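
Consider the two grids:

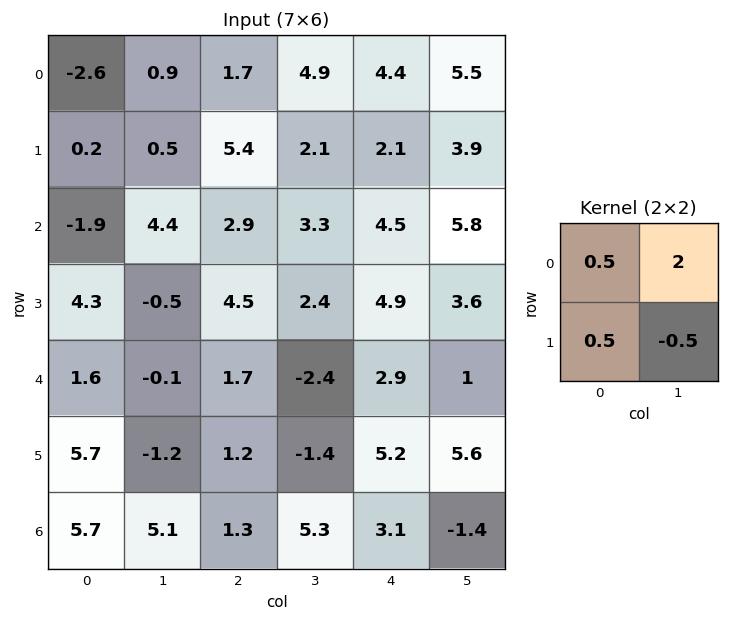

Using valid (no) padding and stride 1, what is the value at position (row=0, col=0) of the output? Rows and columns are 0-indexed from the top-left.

The receptive field on the input at this output position is [-2.6 0.9 / 0.2 0.5]. Elementwise product with the kernel and sum: -2.6·0.5 + 0.9·2 + 0.2·0.5 + 0.5·-0.5.

0.35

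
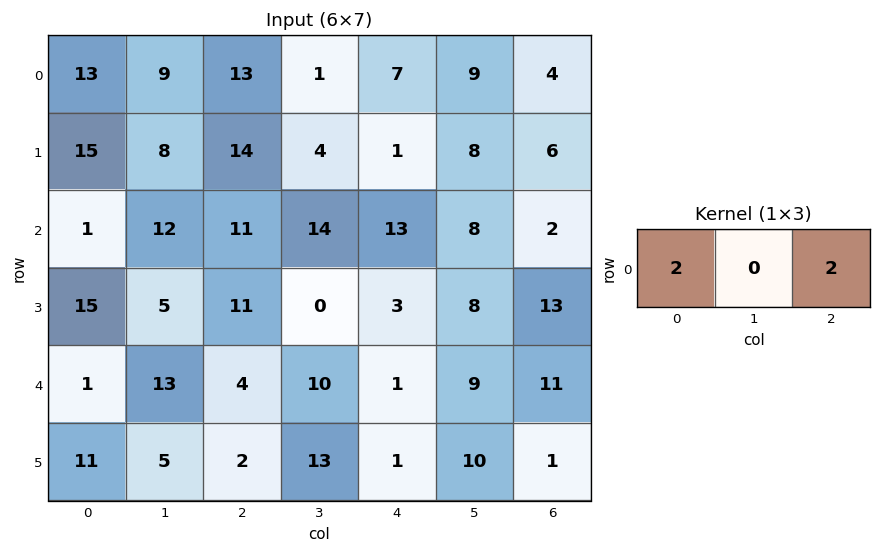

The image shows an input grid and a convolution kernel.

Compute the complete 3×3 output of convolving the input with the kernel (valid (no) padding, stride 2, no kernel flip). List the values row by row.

Output[0,0]: The receptive field on the input at this output position is [13 9 13]. Elementwise product with the kernel and sum: 13·2 + 13·2.
Output[0,1]: The receptive field on the input at this output position is [13 1 7]. Elementwise product with the kernel and sum: 13·2 + 7·2.

52 40 22
24 48 30
10 10 24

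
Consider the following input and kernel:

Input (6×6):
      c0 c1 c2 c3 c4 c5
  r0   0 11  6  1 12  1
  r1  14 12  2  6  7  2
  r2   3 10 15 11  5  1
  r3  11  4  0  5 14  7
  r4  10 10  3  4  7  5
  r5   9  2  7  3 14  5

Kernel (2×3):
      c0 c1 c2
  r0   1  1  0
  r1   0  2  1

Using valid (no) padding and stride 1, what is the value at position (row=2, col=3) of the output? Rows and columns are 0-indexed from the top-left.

51

The receptive field on the input at this output position is [11 5 1 / 5 14 7]. Elementwise product with the kernel and sum: 11·1 + 5·1 + 14·2 + 7·1.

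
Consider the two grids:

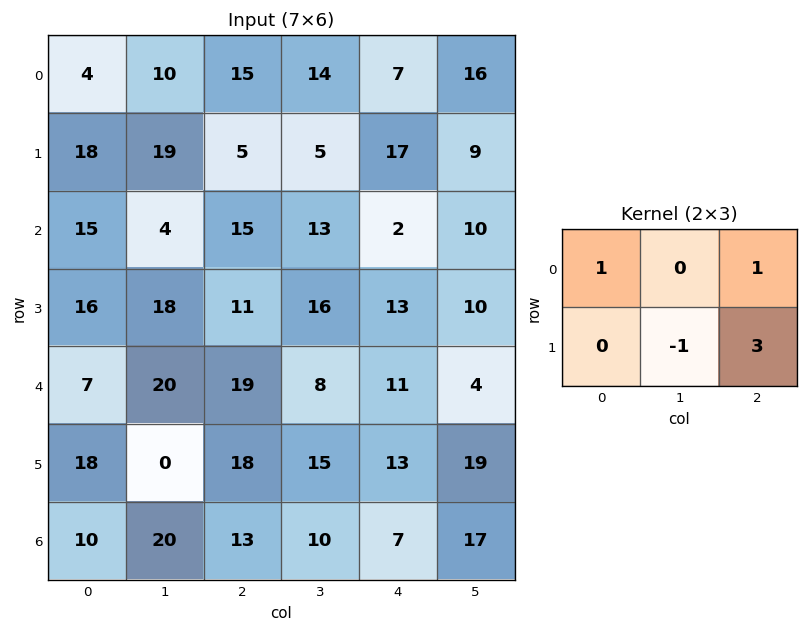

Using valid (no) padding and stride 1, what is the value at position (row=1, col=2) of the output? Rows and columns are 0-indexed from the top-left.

The receptive field on the input at this output position is [5 5 17 / 15 13 2]. Elementwise product with the kernel and sum: 5·1 + 17·1 + 13·-1 + 2·3.

15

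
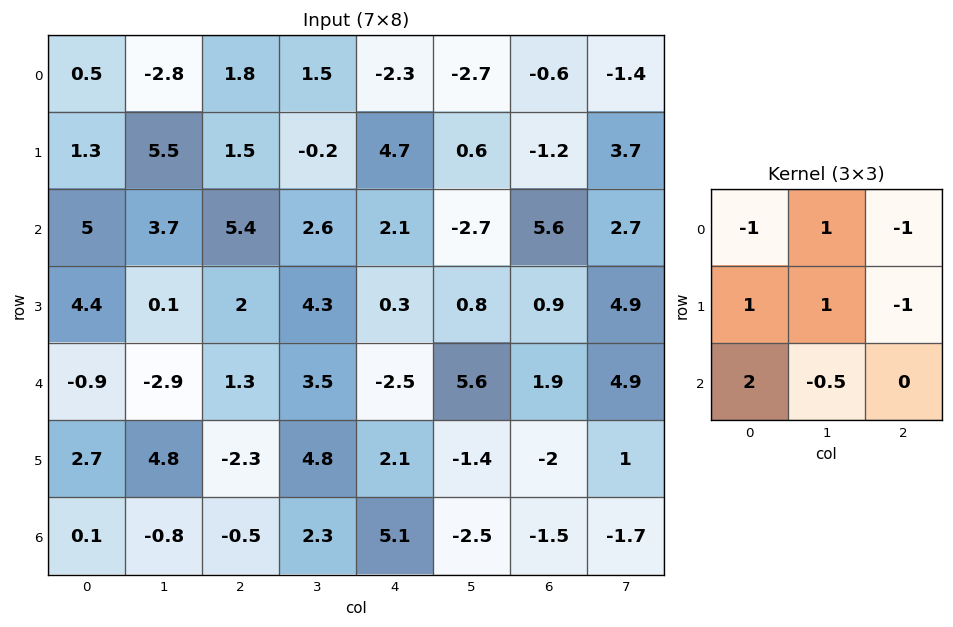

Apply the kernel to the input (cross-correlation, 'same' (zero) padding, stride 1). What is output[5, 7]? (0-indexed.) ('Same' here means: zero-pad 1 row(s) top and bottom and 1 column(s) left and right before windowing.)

-0.15

The receptive field on the zero-padded input at this output position is [1.9 4.9 0 / -2 1 0 / -1.5 -1.7 0]. Elementwise product with the kernel and sum: 1.9·-1 + 4.9·1 + 0·-1 + -2·1 + 1·1 + 0·-1 + -1.5·2 + -1.7·-0.5.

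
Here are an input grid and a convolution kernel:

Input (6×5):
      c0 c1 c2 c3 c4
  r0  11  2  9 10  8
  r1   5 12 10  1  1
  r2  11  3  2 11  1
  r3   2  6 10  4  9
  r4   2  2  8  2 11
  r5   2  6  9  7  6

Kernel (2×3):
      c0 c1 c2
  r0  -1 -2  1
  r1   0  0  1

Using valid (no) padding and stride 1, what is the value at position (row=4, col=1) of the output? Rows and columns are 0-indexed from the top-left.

-9

The receptive field on the input at this output position is [2 8 2 / 6 9 7]. Elementwise product with the kernel and sum: 2·-1 + 8·-2 + 2·1 + 7·1.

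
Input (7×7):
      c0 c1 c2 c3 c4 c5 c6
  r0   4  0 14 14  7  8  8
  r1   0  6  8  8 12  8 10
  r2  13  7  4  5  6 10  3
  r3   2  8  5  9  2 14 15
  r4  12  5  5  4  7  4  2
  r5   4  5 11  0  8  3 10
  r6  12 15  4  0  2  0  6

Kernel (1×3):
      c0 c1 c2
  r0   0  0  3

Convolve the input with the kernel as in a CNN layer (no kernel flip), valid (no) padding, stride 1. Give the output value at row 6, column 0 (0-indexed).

The receptive field on the input at this output position is [12 15 4]. Elementwise product with the kernel and sum: 4·3.

12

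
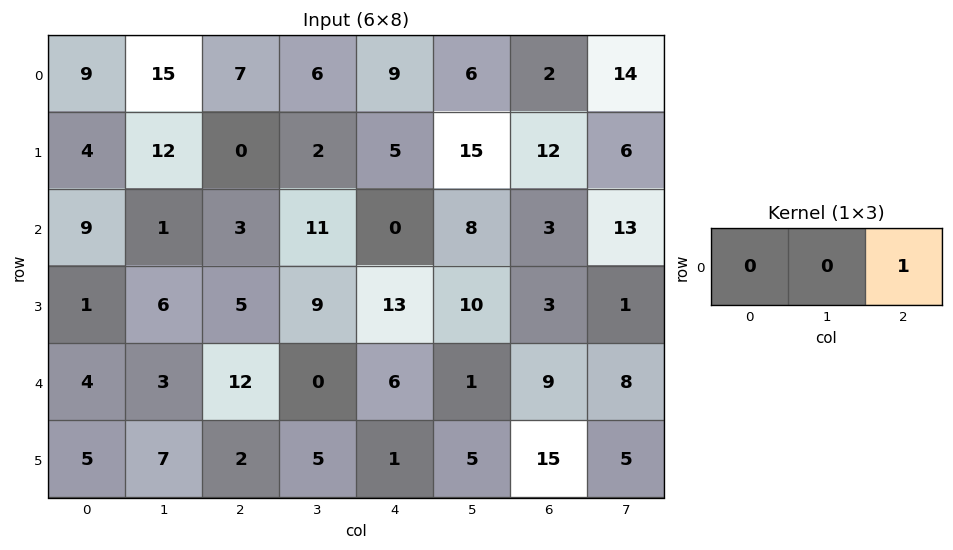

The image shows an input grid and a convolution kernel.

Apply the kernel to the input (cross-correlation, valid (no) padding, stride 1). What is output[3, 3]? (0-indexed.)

The receptive field on the input at this output position is [9 13 10]. Elementwise product with the kernel and sum: 10·1.

10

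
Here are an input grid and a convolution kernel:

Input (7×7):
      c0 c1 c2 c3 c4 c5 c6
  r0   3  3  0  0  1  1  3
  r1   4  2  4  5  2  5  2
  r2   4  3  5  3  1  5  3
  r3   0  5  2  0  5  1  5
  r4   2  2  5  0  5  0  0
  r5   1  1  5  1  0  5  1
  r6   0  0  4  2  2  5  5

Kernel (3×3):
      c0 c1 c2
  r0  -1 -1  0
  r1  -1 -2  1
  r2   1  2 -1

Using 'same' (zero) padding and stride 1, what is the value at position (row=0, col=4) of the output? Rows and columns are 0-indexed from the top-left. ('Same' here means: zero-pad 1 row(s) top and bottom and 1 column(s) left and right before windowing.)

3

The receptive field on the zero-padded input at this output position is [0 0 0 / 0 1 1 / 5 2 5]. Elementwise product with the kernel and sum: 0·-1 + 0·-1 + 0·-1 + 1·-2 + 1·1 + 5·1 + 2·2 + 5·-1.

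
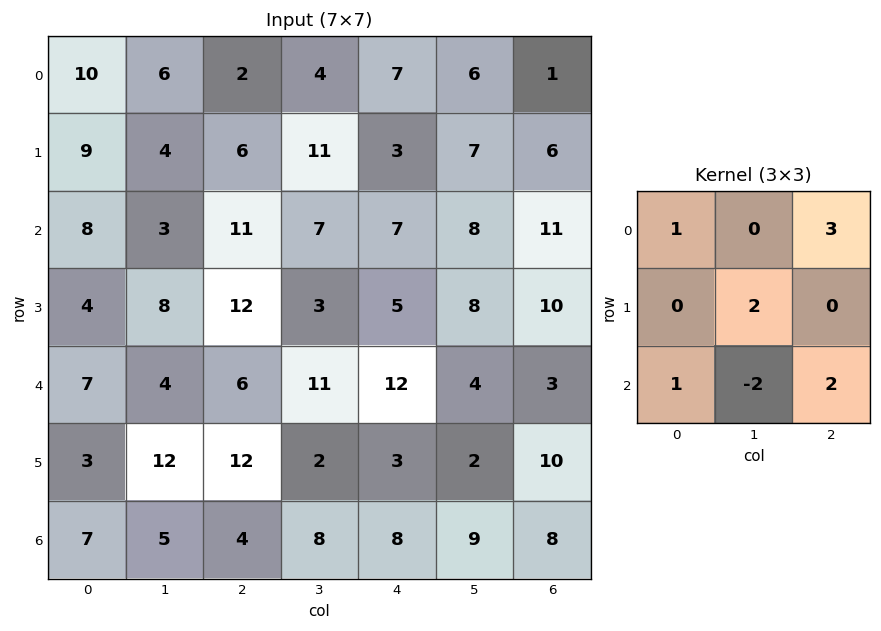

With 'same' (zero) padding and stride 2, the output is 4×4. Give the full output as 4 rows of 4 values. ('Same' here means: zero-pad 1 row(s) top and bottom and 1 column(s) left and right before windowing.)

10 18 33 -3
36 49 55 17
56 21 51 -4
50 26 24 18

Output[0,0]: The receptive field on the zero-padded input at this output position is [0 0 0 / 0 10 6 / 0 9 4]. Elementwise product with the kernel and sum: 0·1 + 0·3 + 10·2 + 0·1 + 9·-2 + 4·2.
Output[0,1]: The receptive field on the zero-padded input at this output position is [0 0 0 / 6 2 4 / 4 6 11]. Elementwise product with the kernel and sum: 0·1 + 0·3 + 2·2 + 4·1 + 6·-2 + 11·2.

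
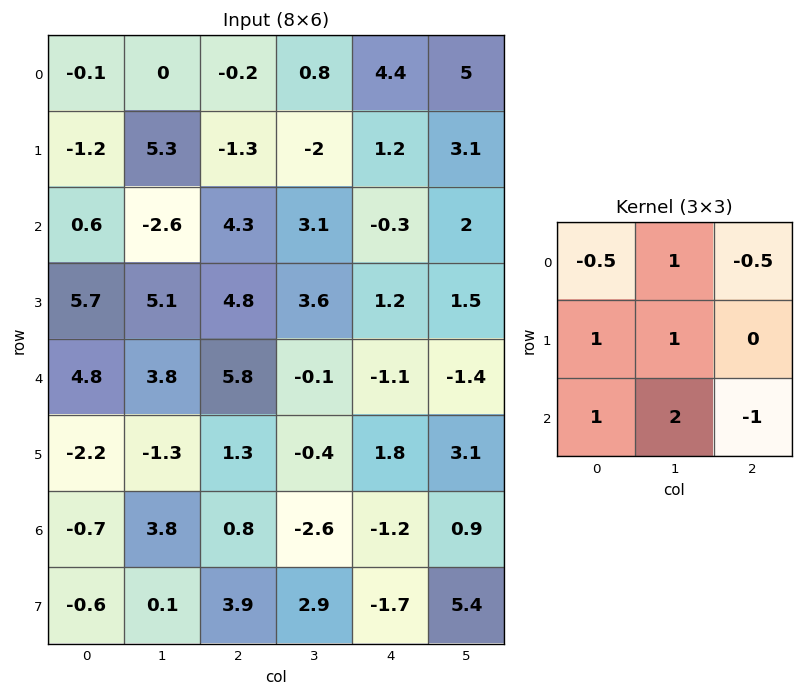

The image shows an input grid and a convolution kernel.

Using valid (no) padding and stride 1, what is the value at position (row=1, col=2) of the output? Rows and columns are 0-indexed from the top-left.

16.25

The receptive field on the input at this output position is [-1.3 -2 1.2 / 4.3 3.1 -0.3 / 4.8 3.6 1.2]. Elementwise product with the kernel and sum: -1.3·-0.5 + -2·1 + 1.2·-0.5 + 4.3·1 + 3.1·1 + 4.8·1 + 3.6·2 + 1.2·-1.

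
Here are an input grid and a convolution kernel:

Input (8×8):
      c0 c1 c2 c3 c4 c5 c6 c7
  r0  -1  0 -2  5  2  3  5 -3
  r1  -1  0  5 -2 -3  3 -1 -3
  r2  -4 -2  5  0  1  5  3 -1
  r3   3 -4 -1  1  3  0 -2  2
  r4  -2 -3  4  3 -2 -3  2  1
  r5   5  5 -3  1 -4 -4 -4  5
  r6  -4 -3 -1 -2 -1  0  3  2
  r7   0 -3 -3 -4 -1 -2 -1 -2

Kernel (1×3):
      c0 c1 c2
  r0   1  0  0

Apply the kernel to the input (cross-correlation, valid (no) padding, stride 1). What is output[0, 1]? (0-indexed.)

The receptive field on the input at this output position is [0 -2 5]. Elementwise product with the kernel and sum: 0·1.

0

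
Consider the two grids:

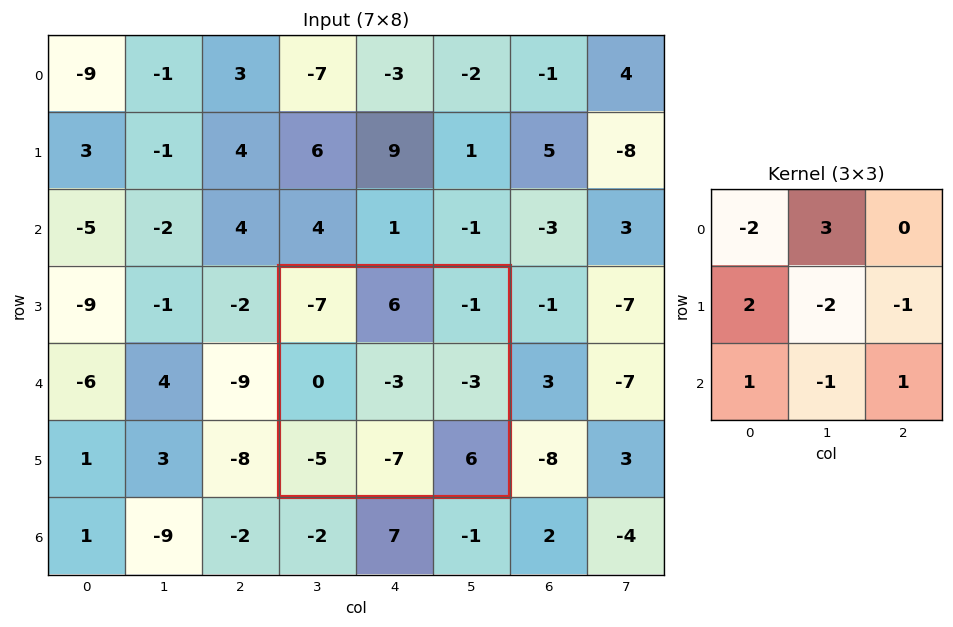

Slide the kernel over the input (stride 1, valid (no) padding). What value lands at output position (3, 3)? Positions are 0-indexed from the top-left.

The receptive field on the input at this output position is [-7 6 -1 / 0 -3 -3 / -5 -7 6]. Elementwise product with the kernel and sum: -7·-2 + 6·3 + 0·2 + -3·-2 + -3·-1 + -5·1 + -7·-1 + 6·1.

49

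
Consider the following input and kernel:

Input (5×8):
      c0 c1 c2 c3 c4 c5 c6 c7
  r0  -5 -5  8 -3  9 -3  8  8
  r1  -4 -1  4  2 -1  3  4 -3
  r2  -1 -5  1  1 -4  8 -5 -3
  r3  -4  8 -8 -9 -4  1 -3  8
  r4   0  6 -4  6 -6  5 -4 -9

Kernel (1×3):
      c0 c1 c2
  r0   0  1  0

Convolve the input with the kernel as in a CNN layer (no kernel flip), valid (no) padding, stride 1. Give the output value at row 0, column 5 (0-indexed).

8

The receptive field on the input at this output position is [-3 8 8]. Elementwise product with the kernel and sum: 8·1.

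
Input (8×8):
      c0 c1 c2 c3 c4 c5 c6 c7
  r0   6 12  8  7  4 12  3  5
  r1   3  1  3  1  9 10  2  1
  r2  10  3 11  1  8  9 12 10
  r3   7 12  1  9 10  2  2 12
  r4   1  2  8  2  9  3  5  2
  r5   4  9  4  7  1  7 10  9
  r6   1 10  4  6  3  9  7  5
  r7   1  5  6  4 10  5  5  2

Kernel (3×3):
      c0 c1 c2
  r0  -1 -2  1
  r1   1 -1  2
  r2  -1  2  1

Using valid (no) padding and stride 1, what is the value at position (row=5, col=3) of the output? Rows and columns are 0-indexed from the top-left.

40

The receptive field on the input at this output position is [7 1 7 / 6 3 9 / 4 10 5]. Elementwise product with the kernel and sum: 7·-1 + 1·-2 + 7·1 + 6·1 + 3·-1 + 9·2 + 4·-1 + 10·2 + 5·1.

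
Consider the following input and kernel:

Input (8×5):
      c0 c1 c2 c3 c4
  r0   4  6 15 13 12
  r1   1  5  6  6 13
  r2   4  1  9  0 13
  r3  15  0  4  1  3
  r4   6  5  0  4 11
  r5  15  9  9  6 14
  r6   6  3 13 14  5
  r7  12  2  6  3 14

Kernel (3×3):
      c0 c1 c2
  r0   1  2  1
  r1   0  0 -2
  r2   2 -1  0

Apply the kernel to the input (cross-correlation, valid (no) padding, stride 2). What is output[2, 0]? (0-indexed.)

The receptive field on the input at this output position is [6 5 0 / 15 9 9 / 6 3 13]. Elementwise product with the kernel and sum: 6·1 + 5·2 + 0·1 + 9·-2 + 6·2 + 3·-1.

7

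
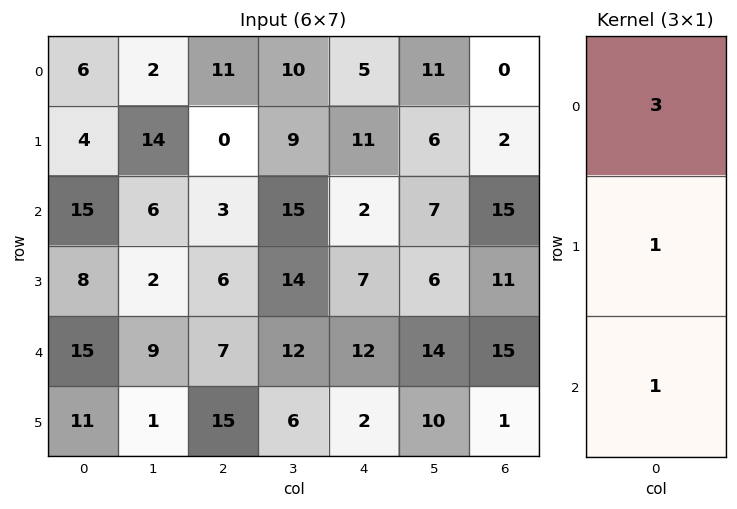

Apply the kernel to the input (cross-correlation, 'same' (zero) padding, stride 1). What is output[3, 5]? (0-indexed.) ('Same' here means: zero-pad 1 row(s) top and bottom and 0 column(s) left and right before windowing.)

The receptive field on the zero-padded input at this output position is [7 / 6 / 14]. Elementwise product with the kernel and sum: 7·3 + 6·1 + 14·1.

41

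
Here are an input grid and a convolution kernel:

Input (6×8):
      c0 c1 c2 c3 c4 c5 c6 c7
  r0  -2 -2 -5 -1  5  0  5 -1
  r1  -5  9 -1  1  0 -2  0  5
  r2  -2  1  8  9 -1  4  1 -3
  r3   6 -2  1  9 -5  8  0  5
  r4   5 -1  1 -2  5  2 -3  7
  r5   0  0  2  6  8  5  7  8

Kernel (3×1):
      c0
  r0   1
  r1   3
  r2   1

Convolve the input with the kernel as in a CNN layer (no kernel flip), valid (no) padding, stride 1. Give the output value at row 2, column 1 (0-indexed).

The receptive field on the input at this output position is [1 / -2 / -1]. Elementwise product with the kernel and sum: 1·1 + -2·3 + -1·1.

-6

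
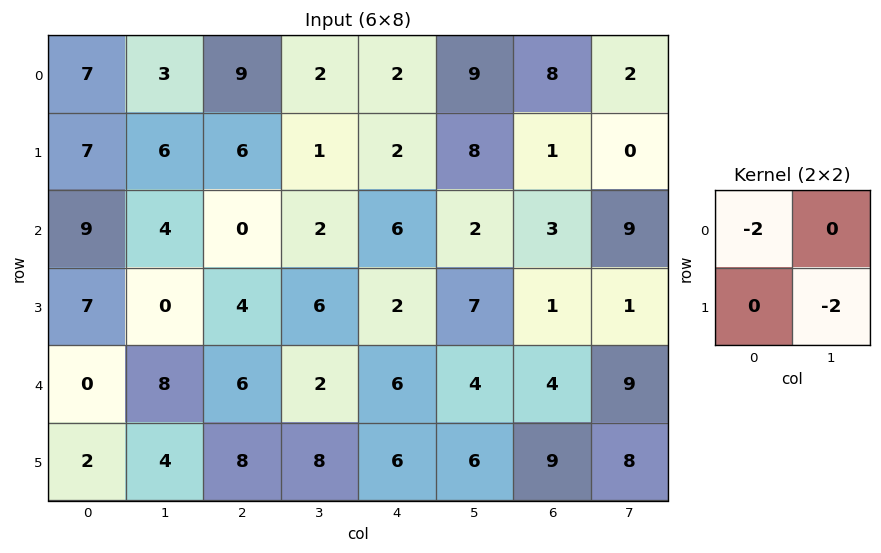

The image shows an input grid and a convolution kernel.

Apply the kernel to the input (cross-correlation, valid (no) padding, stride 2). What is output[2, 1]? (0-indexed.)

The receptive field on the input at this output position is [6 2 / 8 8]. Elementwise product with the kernel and sum: 6·-2 + 8·-2.

-28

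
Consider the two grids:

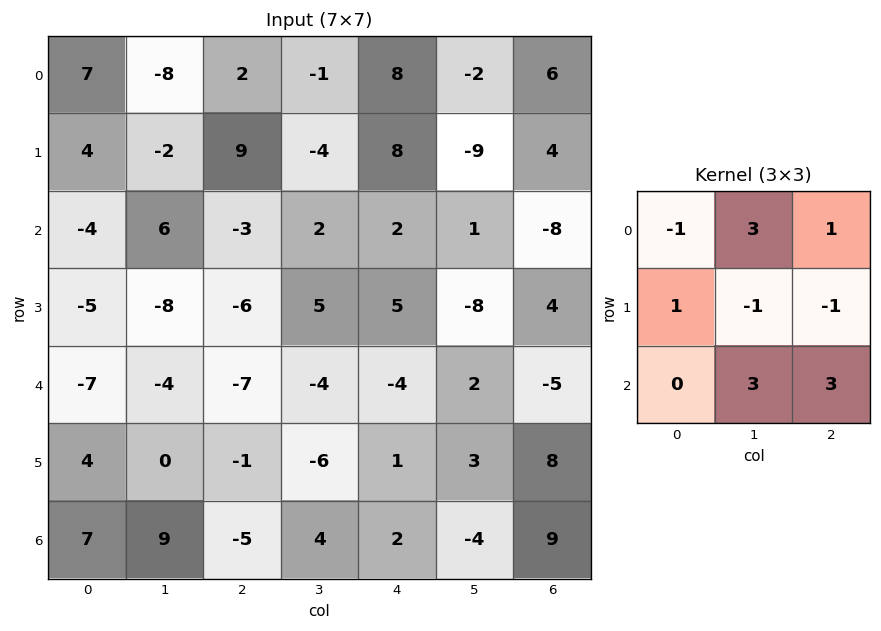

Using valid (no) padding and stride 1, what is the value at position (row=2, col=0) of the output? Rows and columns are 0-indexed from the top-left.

-5

The receptive field on the input at this output position is [-4 6 -3 / -5 -8 -6 / -7 -4 -7]. Elementwise product with the kernel and sum: -4·-1 + 6·3 + -3·1 + -5·1 + -8·-1 + -6·-1 + -4·3 + -7·3.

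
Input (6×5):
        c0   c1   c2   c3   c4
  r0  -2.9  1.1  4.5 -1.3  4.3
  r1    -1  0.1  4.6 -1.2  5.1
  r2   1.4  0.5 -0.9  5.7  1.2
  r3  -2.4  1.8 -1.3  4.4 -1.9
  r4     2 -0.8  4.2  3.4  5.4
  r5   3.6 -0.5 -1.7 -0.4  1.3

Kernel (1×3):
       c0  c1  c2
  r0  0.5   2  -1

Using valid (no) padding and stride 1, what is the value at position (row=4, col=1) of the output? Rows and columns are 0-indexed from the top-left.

4.6

The receptive field on the input at this output position is [-0.8 4.2 3.4]. Elementwise product with the kernel and sum: -0.8·0.5 + 4.2·2 + 3.4·-1.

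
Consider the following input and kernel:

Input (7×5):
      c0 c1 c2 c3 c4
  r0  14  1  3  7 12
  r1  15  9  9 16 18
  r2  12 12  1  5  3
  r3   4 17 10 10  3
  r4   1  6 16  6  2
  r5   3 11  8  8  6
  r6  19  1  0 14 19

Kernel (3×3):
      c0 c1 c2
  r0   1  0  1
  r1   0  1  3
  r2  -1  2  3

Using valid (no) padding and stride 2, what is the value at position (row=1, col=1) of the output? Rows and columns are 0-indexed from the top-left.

25

The receptive field on the input at this output position is [1 5 3 / 10 10 3 / 16 6 2]. Elementwise product with the kernel and sum: 1·1 + 3·1 + 10·1 + 3·3 + 16·-1 + 6·2 + 2·3.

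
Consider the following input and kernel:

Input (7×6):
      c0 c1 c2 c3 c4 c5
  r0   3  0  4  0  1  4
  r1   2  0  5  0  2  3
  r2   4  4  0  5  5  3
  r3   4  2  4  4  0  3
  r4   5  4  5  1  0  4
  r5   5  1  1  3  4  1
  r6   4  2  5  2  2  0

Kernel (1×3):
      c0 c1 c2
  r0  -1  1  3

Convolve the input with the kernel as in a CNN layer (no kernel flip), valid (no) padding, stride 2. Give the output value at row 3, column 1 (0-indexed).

The receptive field on the input at this output position is [5 2 2]. Elementwise product with the kernel and sum: 5·-1 + 2·1 + 2·3.

3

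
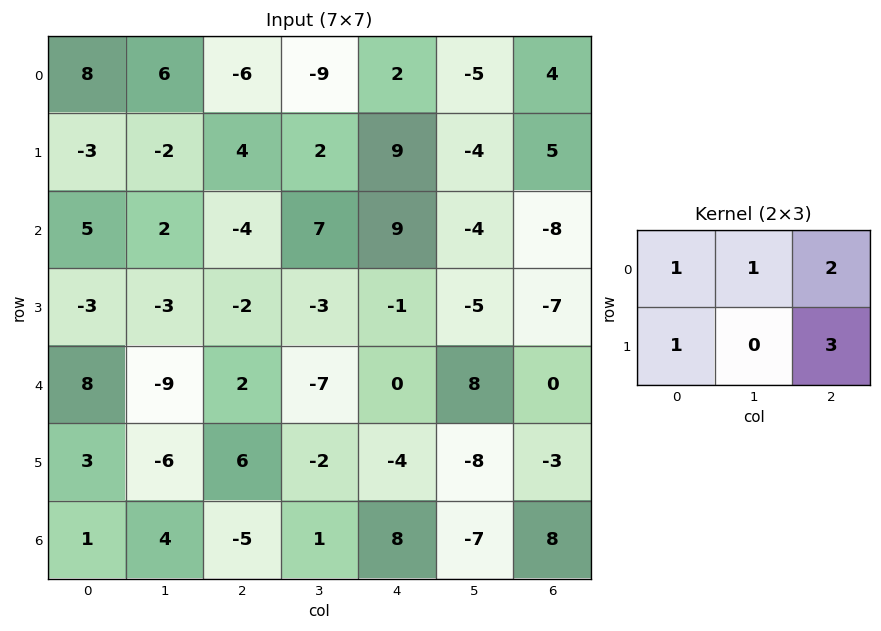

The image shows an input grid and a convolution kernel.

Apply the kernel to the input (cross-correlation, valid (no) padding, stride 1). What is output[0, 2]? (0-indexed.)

The receptive field on the input at this output position is [-6 -9 2 / 4 2 9]. Elementwise product with the kernel and sum: -6·1 + -9·1 + 2·2 + 4·1 + 9·3.

20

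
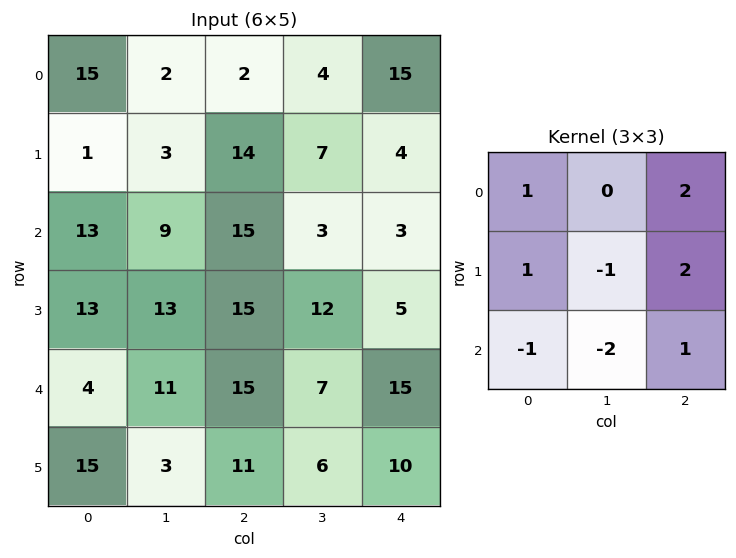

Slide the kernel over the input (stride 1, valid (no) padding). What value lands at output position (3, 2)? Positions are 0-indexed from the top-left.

The receptive field on the input at this output position is [15 12 5 / 15 7 15 / 11 6 10]. Elementwise product with the kernel and sum: 15·1 + 5·2 + 15·1 + 7·-1 + 15·2 + 11·-1 + 6·-2 + 10·1.

50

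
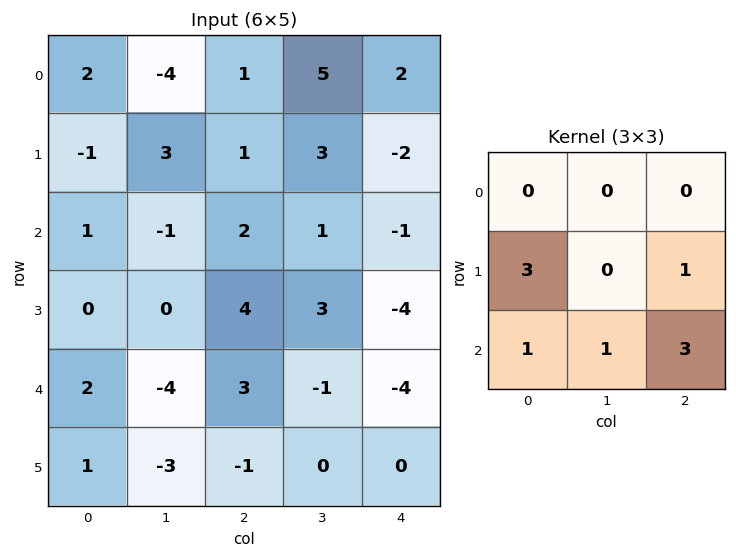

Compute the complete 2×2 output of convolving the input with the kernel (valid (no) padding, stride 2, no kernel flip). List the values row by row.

4 1
11 -2

Output[0,0]: The receptive field on the input at this output position is [2 -4 1 / -1 3 1 / 1 -1 2]. Elementwise product with the kernel and sum: -1·3 + 1·1 + 1·1 + -1·1 + 2·3.
Output[0,1]: The receptive field on the input at this output position is [1 5 2 / 1 3 -2 / 2 1 -1]. Elementwise product with the kernel and sum: 1·3 + -2·1 + 2·1 + 1·1 + -1·3.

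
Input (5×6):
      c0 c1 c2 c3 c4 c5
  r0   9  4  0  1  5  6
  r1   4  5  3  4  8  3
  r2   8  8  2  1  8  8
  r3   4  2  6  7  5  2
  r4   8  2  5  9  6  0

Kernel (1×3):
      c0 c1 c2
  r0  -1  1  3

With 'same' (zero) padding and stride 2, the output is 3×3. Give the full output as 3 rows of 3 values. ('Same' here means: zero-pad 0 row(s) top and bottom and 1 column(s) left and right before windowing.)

21 -1 22
32 -3 31
14 30 -3

Output[0,0]: The receptive field on the zero-padded input at this output position is [0 9 4]. Elementwise product with the kernel and sum: 0·-1 + 9·1 + 4·3.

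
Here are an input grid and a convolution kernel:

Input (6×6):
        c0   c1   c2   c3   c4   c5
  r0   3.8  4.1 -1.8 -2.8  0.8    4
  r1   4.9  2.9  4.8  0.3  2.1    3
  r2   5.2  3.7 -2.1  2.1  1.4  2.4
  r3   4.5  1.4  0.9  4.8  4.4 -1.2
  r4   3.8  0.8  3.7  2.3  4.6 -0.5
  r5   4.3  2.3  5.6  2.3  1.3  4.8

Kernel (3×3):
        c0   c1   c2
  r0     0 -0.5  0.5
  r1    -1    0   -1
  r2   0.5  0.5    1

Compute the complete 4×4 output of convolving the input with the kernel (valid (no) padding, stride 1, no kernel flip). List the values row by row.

-10.3 -0.8 -3.7 2.45
1.7 -2.1 8.85 -0.65
-2.3 0.45 1.95 -0.15
1.15 5.1 -3.25 2

Output[0,0]: The receptive field on the input at this output position is [3.8 4.1 -1.8 / 4.9 2.9 4.8 / 5.2 3.7 -2.1]. Elementwise product with the kernel and sum: 4.1·-0.5 + -1.8·0.5 + 4.9·-1 + 4.8·-1 + 5.2·0.5 + 3.7·0.5 + -2.1·1.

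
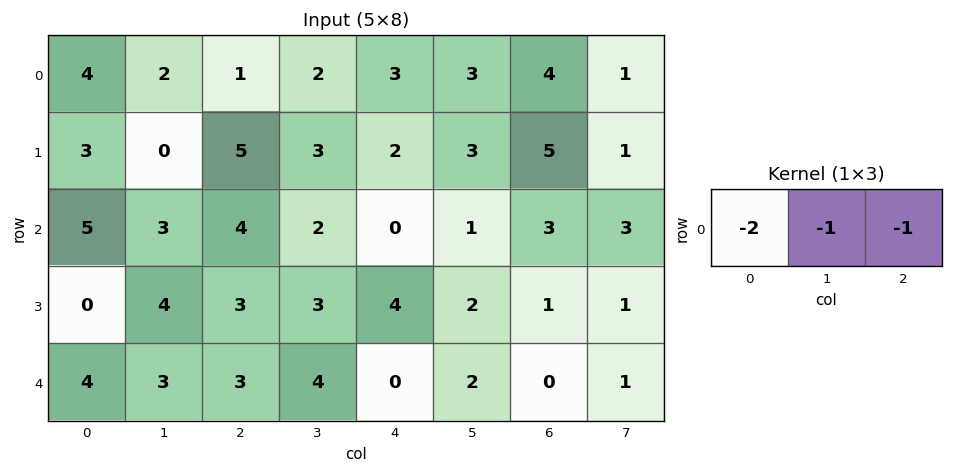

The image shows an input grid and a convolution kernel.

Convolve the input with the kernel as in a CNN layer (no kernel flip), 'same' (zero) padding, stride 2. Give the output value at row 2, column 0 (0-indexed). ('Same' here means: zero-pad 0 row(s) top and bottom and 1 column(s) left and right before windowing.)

-7

The receptive field on the zero-padded input at this output position is [0 4 3]. Elementwise product with the kernel and sum: 0·-2 + 4·-1 + 3·-1.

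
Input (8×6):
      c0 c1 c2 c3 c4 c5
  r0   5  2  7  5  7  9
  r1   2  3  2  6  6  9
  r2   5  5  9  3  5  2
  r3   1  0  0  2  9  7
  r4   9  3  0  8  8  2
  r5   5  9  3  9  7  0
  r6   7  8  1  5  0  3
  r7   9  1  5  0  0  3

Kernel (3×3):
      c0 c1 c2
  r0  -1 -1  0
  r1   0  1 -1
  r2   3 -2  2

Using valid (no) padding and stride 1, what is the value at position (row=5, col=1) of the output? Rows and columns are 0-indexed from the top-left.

-23

The receptive field on the input at this output position is [9 3 9 / 8 1 5 / 1 5 0]. Elementwise product with the kernel and sum: 9·-1 + 3·-1 + 1·1 + 5·-1 + 1·3 + 5·-2 + 0·2.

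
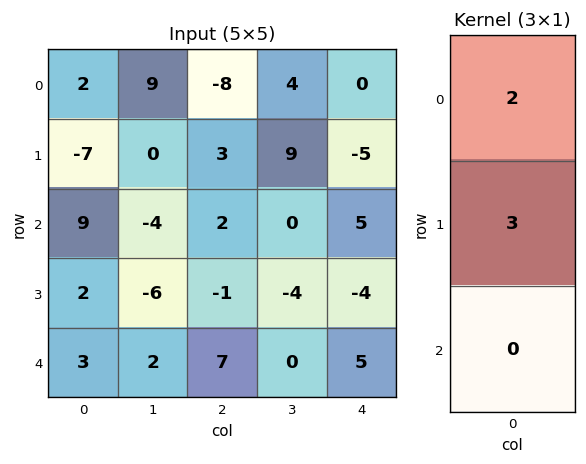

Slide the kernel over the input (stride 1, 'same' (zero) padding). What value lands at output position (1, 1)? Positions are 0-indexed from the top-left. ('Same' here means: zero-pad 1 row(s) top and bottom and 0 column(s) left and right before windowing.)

The receptive field on the zero-padded input at this output position is [9 / 0 / -4]. Elementwise product with the kernel and sum: 9·2 + 0·3.

18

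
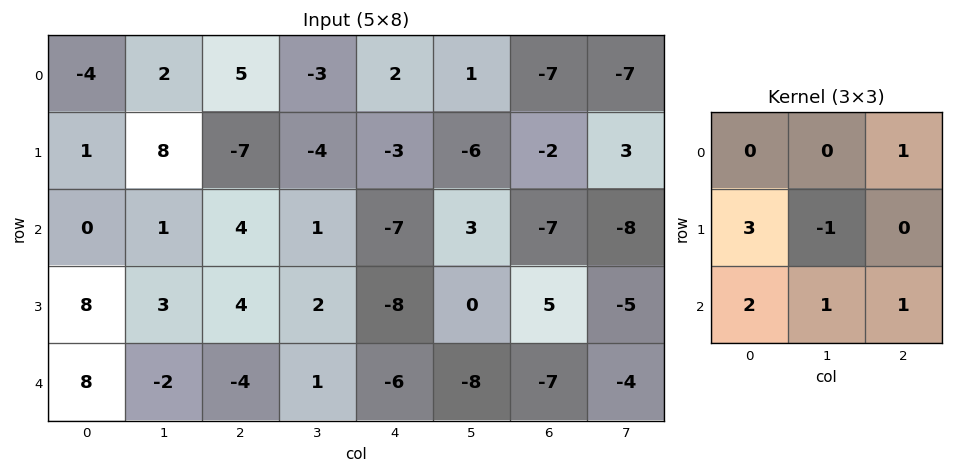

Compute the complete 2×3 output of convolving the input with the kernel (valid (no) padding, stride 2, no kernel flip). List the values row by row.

5 -13 -28
35 -10 -58

Output[0,0]: The receptive field on the input at this output position is [-4 2 5 / 1 8 -7 / 0 1 4]. Elementwise product with the kernel and sum: 5·1 + 1·3 + 8·-1 + 0·2 + 1·1 + 4·1.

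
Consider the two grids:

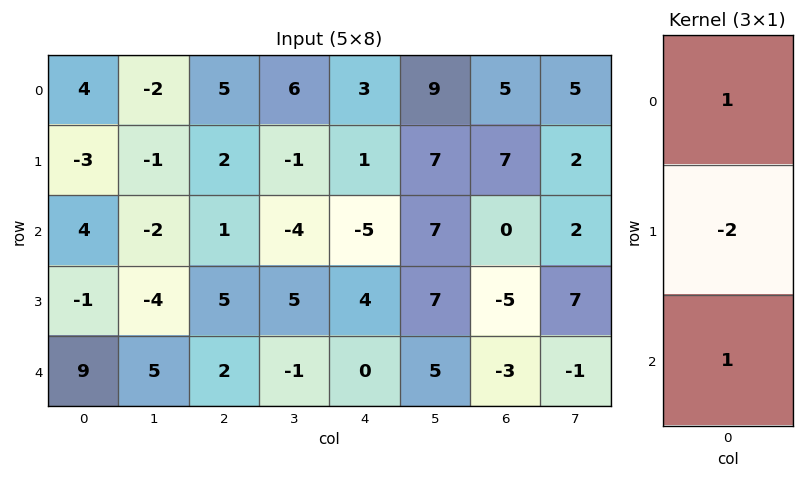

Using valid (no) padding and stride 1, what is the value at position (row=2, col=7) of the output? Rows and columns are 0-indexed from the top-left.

-13

The receptive field on the input at this output position is [2 / 7 / -1]. Elementwise product with the kernel and sum: 2·1 + 7·-2 + -1·1.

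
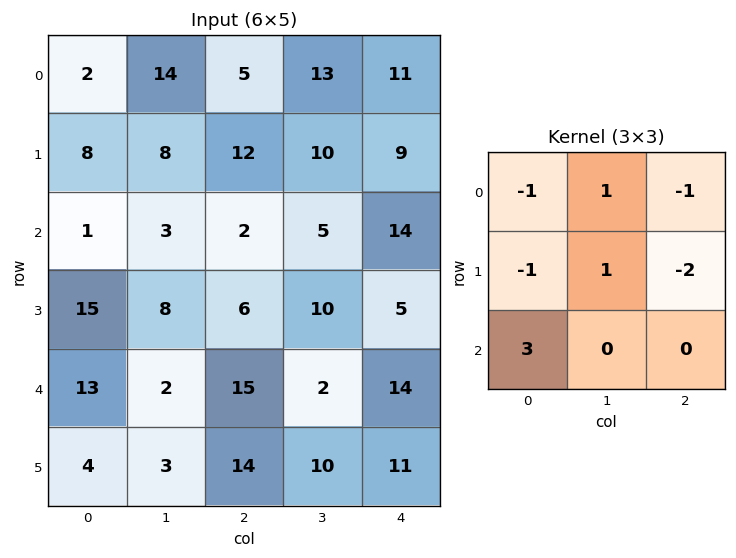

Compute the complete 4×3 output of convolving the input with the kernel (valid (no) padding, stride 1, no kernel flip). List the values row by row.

-14 -29 -17
31 7 -18
20 -22 28
-42 6 0

Output[0,0]: The receptive field on the input at this output position is [2 14 5 / 8 8 12 / 1 3 2]. Elementwise product with the kernel and sum: 2·-1 + 14·1 + 5·-1 + 8·-1 + 8·1 + 12·-2 + 1·3.
Output[0,1]: The receptive field on the input at this output position is [14 5 13 / 8 12 10 / 3 2 5]. Elementwise product with the kernel and sum: 14·-1 + 5·1 + 13·-1 + 8·-1 + 12·1 + 10·-2 + 3·3.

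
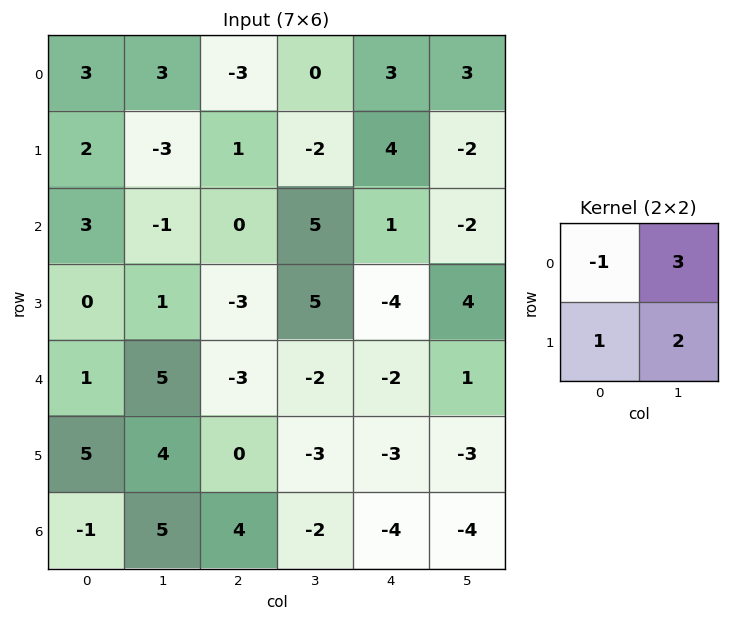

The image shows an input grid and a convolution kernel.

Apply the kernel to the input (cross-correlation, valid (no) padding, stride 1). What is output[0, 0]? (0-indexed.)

The receptive field on the input at this output position is [3 3 / 2 -3]. Elementwise product with the kernel and sum: 3·-1 + 3·3 + 2·1 + -3·2.

2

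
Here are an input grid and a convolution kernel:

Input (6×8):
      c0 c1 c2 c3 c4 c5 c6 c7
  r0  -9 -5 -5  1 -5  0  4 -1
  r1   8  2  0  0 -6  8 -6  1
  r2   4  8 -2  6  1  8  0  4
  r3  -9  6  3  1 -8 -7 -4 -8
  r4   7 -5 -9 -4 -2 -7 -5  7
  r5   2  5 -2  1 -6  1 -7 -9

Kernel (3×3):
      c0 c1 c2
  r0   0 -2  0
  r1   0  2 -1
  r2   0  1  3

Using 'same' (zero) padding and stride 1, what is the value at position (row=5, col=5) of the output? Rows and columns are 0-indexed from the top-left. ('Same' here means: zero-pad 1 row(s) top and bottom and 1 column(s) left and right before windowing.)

The receptive field on the zero-padded input at this output position is [-2 -7 -5 / -6 1 -7 / 0 0 0]. Elementwise product with the kernel and sum: -7·-2 + 1·2 + -7·-1 + 0·1 + 0·3.

23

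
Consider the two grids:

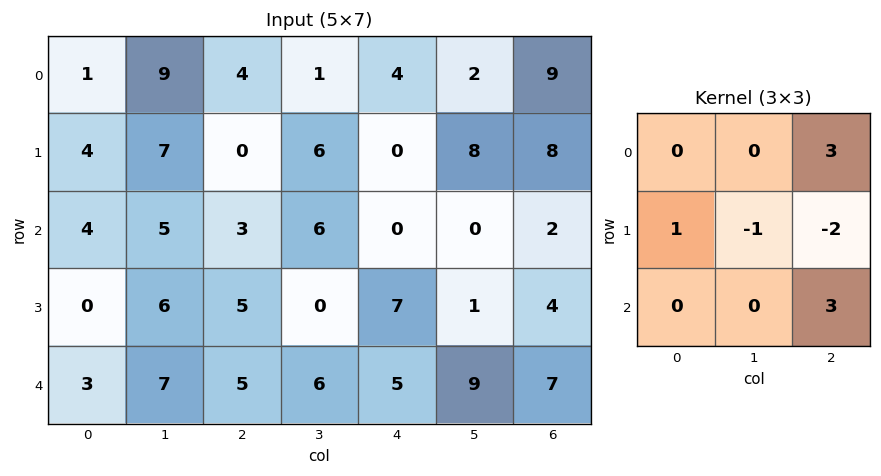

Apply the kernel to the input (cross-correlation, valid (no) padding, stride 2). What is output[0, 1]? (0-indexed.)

6

The receptive field on the input at this output position is [4 1 4 / 0 6 0 / 3 6 0]. Elementwise product with the kernel and sum: 4·3 + 0·1 + 6·-1 + 0·-2 + 0·3.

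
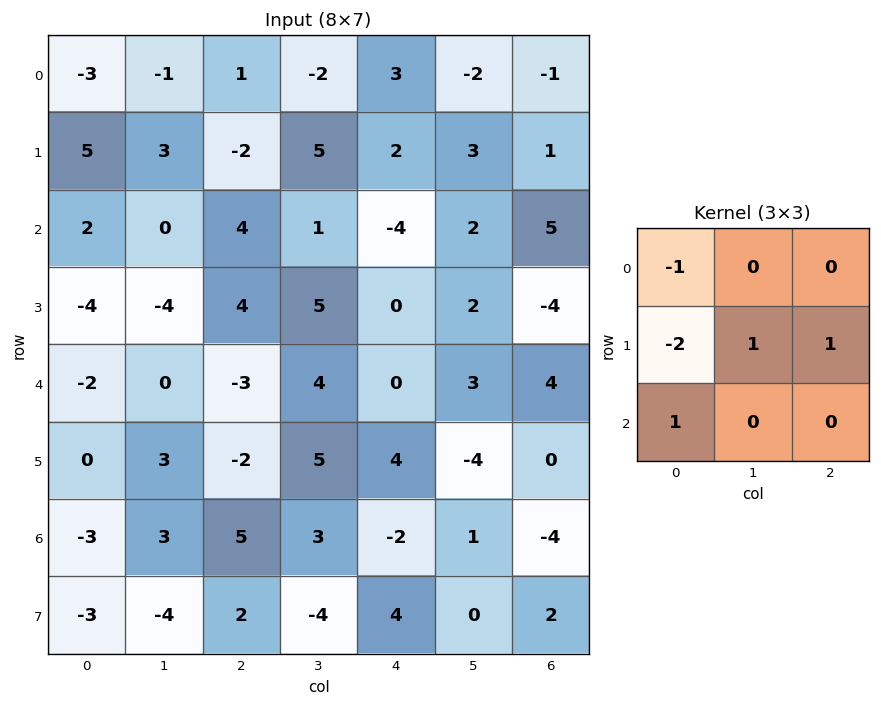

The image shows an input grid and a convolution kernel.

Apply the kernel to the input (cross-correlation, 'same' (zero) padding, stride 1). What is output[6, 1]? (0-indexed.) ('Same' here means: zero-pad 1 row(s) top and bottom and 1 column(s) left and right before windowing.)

The receptive field on the zero-padded input at this output position is [0 3 -2 / -3 3 5 / -3 -4 2]. Elementwise product with the kernel and sum: 0·-1 + -3·-2 + 3·1 + 5·1 + -3·1.

11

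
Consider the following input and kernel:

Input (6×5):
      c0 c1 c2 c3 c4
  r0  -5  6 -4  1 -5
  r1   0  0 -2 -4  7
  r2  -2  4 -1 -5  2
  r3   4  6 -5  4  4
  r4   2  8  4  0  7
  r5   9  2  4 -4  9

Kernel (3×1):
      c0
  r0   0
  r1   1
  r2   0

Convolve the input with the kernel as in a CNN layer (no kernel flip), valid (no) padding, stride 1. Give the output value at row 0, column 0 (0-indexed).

0

The receptive field on the input at this output position is [-5 / 0 / -2]. Elementwise product with the kernel and sum: 0·1.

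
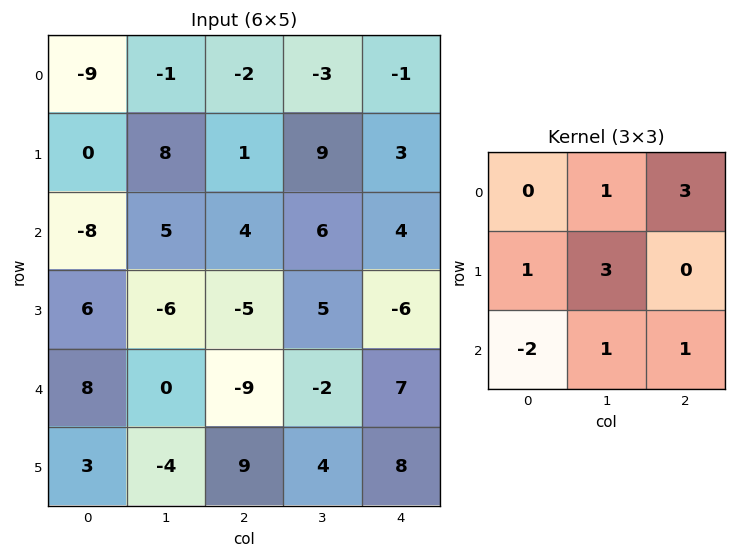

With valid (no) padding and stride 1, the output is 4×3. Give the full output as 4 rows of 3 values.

Output[0,0]: The receptive field on the input at this output position is [-9 -1 -2 / 0 8 1 / -8 5 4]. Elementwise product with the kernel and sum: -1·1 + -2·3 + 0·1 + 8·3 + -8·-2 + 5·1 + 4·1.

42 0 24
-5 57 49
-20 -10 51
-14 4 -34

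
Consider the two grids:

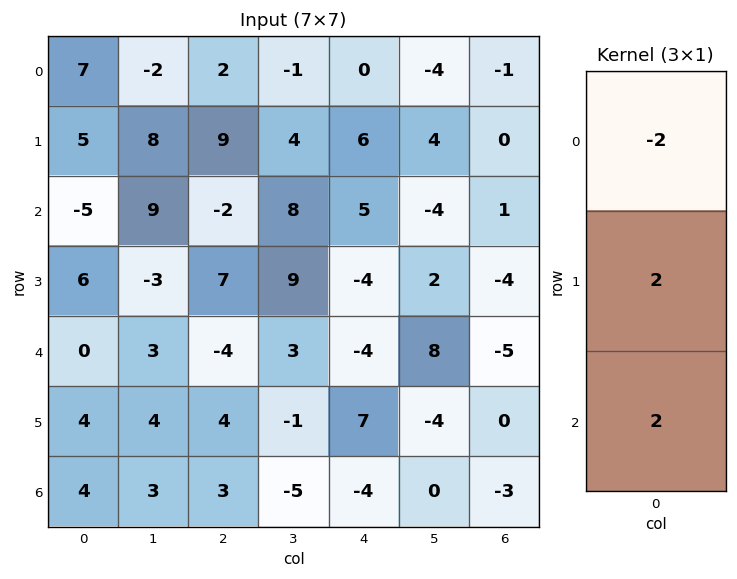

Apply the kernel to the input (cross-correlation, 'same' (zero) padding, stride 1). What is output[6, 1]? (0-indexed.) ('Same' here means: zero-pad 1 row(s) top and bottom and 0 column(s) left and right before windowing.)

The receptive field on the zero-padded input at this output position is [4 / 3 / 0]. Elementwise product with the kernel and sum: 4·-2 + 3·2 + 0·2.

-2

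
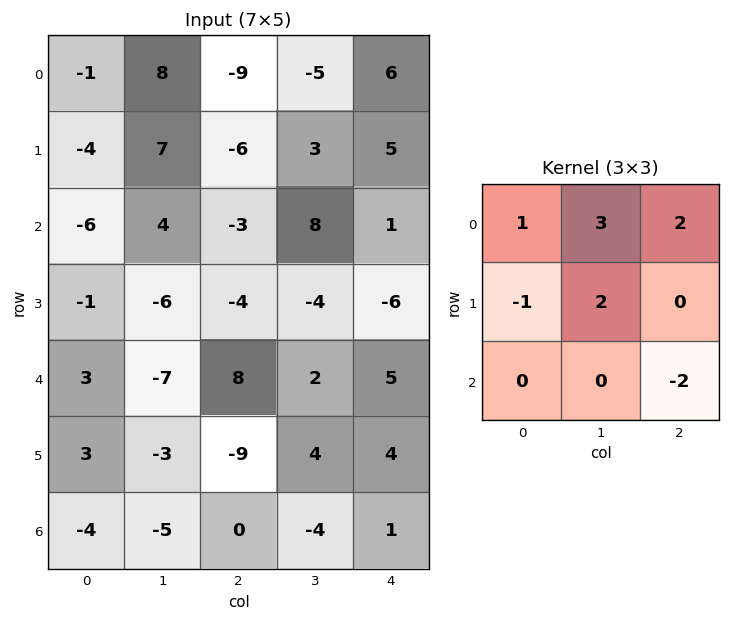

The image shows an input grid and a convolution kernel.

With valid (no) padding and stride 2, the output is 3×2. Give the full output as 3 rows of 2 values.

Output[0,0]: The receptive field on the input at this output position is [-1 8 -9 / -4 7 -6 / -6 4 -3]. Elementwise product with the kernel and sum: -1·1 + 8·3 + -9·2 + -4·-1 + 7·2 + -3·-2.

29 -2
-27 9
-11 39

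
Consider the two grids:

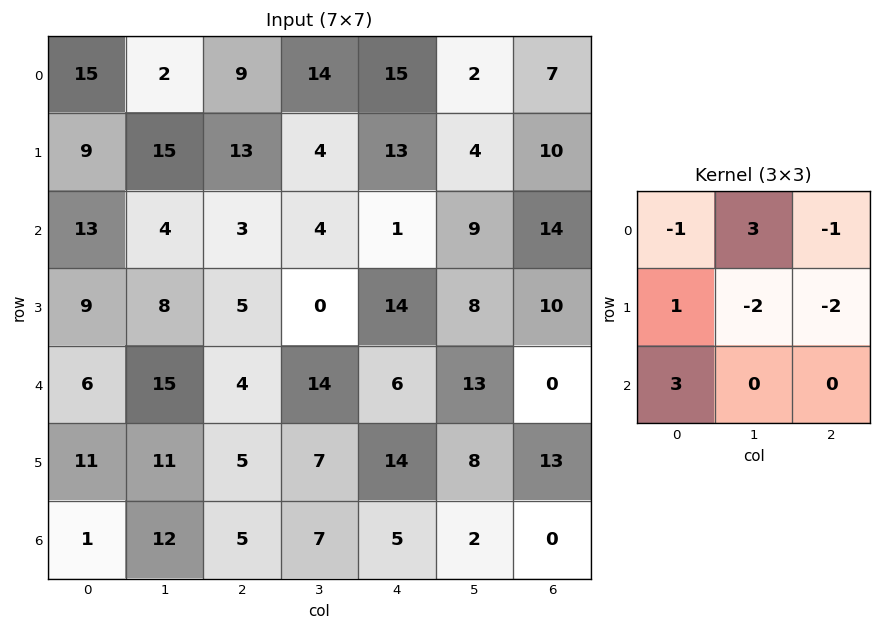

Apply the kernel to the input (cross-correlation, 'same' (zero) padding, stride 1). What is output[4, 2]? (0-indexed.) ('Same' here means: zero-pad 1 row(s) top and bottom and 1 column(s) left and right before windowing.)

The receptive field on the zero-padded input at this output position is [8 5 0 / 15 4 14 / 11 5 7]. Elementwise product with the kernel and sum: 8·-1 + 5·3 + 0·-1 + 15·1 + 4·-2 + 14·-2 + 11·3.

19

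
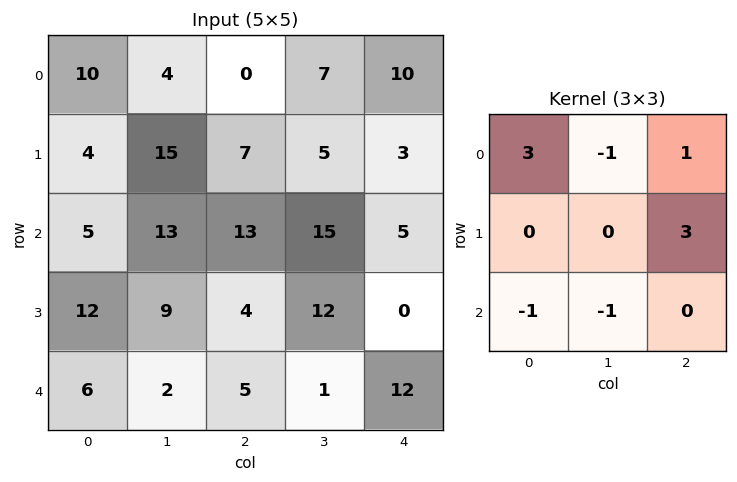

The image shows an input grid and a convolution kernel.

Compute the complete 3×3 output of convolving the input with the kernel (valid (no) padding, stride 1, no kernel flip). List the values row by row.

Output[0,0]: The receptive field on the input at this output position is [10 4 0 / 4 15 7 / 5 13 13]. Elementwise product with the kernel and sum: 10·3 + 4·-1 + 0·1 + 7·3 + 5·-1 + 13·-1.

29 8 -16
22 75 18
19 70 23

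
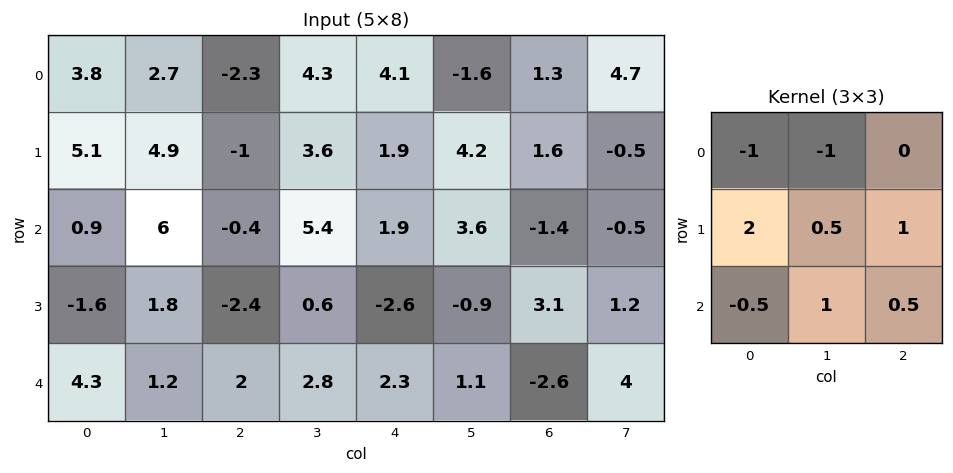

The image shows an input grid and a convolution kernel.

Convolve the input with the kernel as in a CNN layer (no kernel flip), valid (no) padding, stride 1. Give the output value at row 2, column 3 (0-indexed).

The receptive field on the input at this output position is [5.4 1.9 3.6 / 0.6 -2.6 -0.9 / 2.8 2.3 1.1]. Elementwise product with the kernel and sum: 5.4·-1 + 1.9·-1 + 0.6·2 + -2.6·0.5 + -0.9·1 + 2.8·-0.5 + 2.3·1 + 1.1·0.5.

-6.85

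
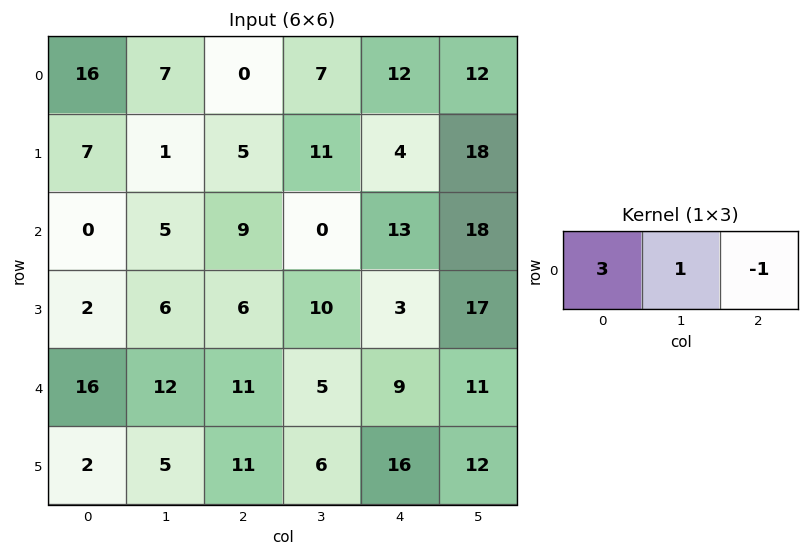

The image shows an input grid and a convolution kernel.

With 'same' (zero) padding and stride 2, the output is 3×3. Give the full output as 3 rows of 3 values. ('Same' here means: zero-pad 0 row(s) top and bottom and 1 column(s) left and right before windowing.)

9 14 21
-5 24 -5
4 42 13

Output[0,0]: The receptive field on the zero-padded input at this output position is [0 16 7]. Elementwise product with the kernel and sum: 0·3 + 16·1 + 7·-1.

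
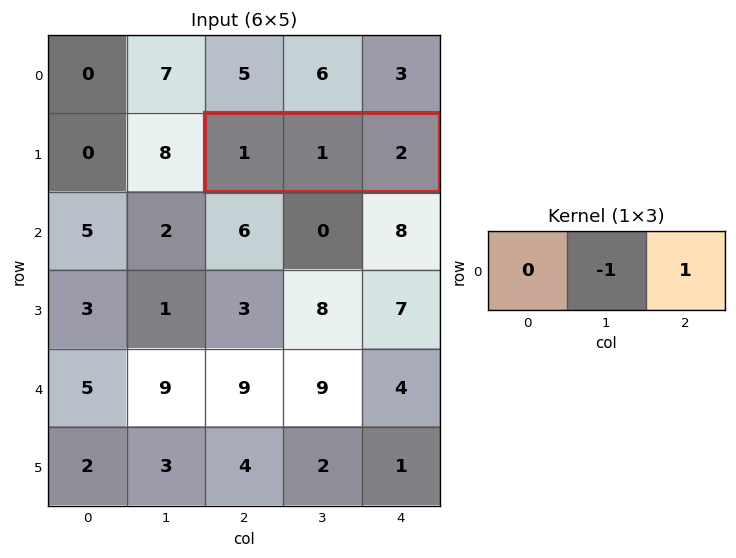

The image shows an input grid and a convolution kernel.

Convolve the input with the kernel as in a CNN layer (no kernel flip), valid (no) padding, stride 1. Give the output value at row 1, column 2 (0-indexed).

1

The receptive field on the input at this output position is [1 1 2]. Elementwise product with the kernel and sum: 1·-1 + 2·1.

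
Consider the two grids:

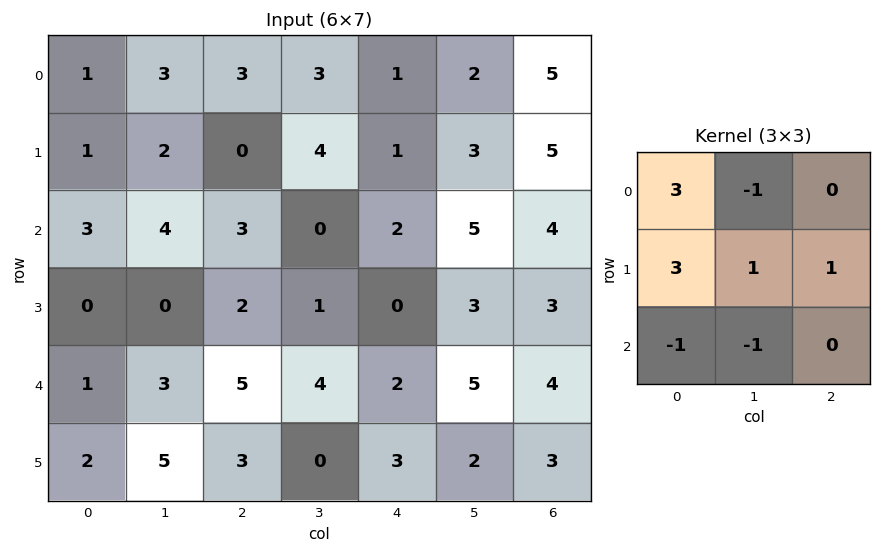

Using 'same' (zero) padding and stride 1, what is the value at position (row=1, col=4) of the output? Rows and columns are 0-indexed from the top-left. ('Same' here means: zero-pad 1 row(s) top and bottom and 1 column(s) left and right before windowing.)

22

The receptive field on the zero-padded input at this output position is [3 1 2 / 4 1 3 / 0 2 5]. Elementwise product with the kernel and sum: 3·3 + 1·-1 + 4·3 + 1·1 + 3·1 + 0·-1 + 2·-1.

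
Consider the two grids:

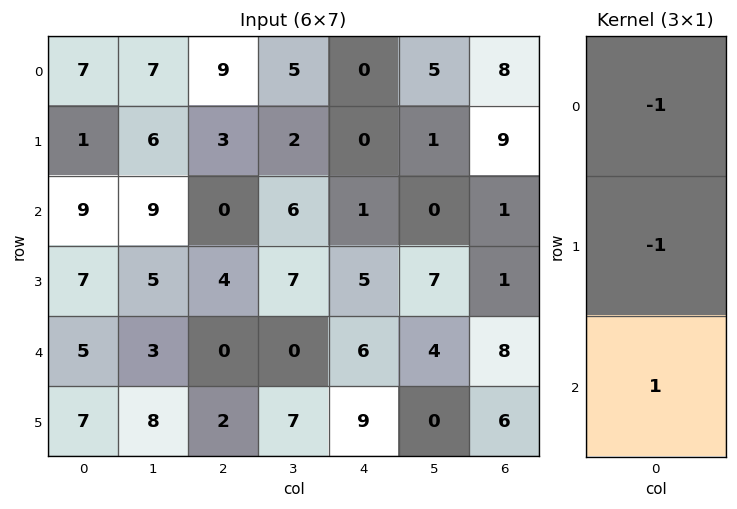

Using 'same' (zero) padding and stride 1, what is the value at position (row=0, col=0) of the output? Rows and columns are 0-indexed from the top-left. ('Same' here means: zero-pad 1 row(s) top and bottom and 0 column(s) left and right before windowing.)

-6

The receptive field on the zero-padded input at this output position is [0 / 7 / 1]. Elementwise product with the kernel and sum: 0·-1 + 7·-1 + 1·1.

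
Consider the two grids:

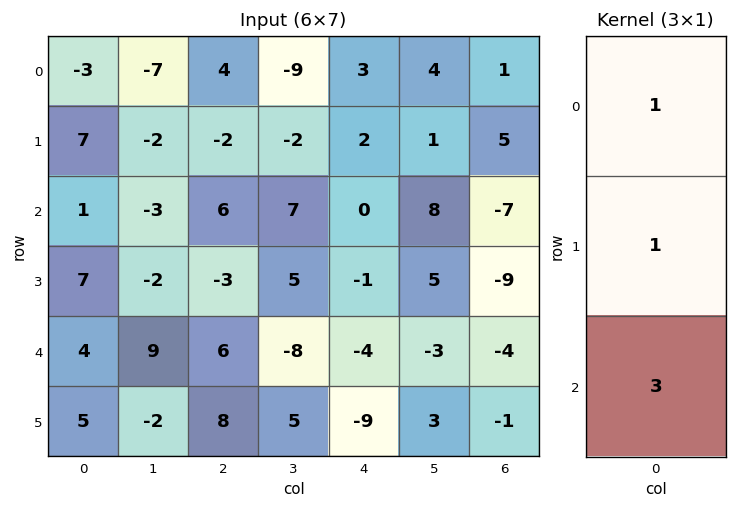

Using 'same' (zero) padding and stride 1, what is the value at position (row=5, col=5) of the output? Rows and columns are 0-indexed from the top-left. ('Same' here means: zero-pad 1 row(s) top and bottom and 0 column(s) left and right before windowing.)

The receptive field on the zero-padded input at this output position is [-3 / 3 / 0]. Elementwise product with the kernel and sum: -3·1 + 3·1 + 0·3.

0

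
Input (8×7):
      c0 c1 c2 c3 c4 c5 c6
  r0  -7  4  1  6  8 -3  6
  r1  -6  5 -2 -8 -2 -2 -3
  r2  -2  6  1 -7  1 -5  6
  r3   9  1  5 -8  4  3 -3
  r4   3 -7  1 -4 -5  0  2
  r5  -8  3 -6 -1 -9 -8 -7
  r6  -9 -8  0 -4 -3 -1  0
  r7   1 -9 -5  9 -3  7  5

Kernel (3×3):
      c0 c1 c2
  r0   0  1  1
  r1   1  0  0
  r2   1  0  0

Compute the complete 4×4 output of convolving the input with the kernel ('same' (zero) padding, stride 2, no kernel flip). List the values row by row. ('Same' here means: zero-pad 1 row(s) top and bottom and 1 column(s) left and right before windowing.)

0 9 -2 -5
-1 -3 -19 -5
10 -7 2 -11
-5 -24 -12 -1

Output[0,0]: The receptive field on the zero-padded input at this output position is [0 0 0 / 0 -7 4 / 0 -6 5]. Elementwise product with the kernel and sum: 0·1 + 0·1 + 0·1 + 0·1.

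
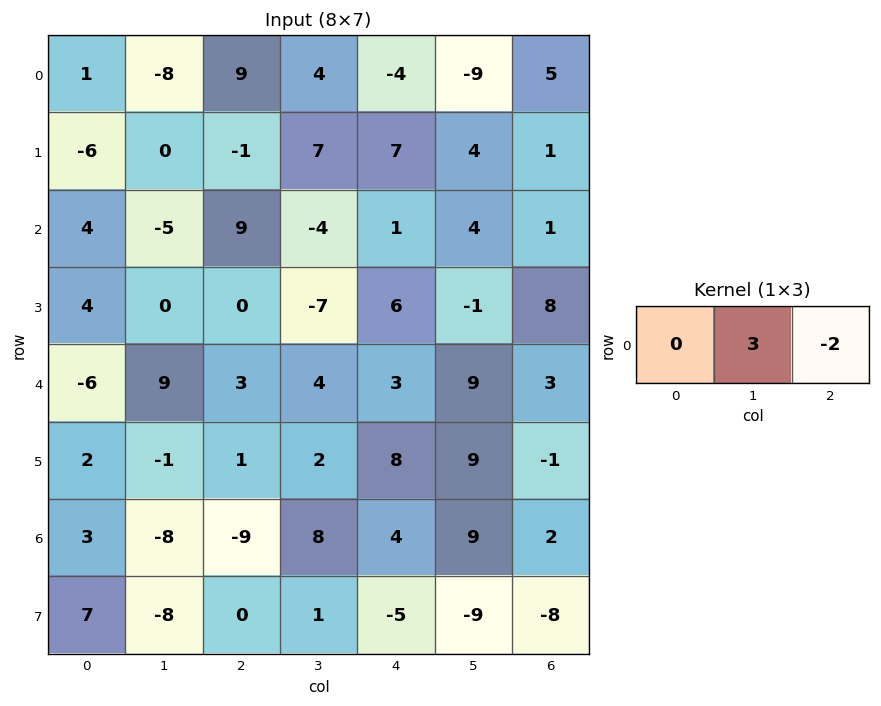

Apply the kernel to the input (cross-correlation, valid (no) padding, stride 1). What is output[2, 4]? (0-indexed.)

The receptive field on the input at this output position is [1 4 1]. Elementwise product with the kernel and sum: 4·3 + 1·-2.

10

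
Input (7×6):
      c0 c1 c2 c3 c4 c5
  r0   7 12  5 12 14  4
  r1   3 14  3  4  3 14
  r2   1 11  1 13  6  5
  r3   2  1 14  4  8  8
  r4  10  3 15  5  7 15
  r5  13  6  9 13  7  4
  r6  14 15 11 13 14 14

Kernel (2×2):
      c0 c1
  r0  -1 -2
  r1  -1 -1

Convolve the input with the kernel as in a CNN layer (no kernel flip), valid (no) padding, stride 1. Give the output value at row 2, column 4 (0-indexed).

-32

The receptive field on the input at this output position is [6 5 / 8 8]. Elementwise product with the kernel and sum: 6·-1 + 5·-2 + 8·-1 + 8·-1.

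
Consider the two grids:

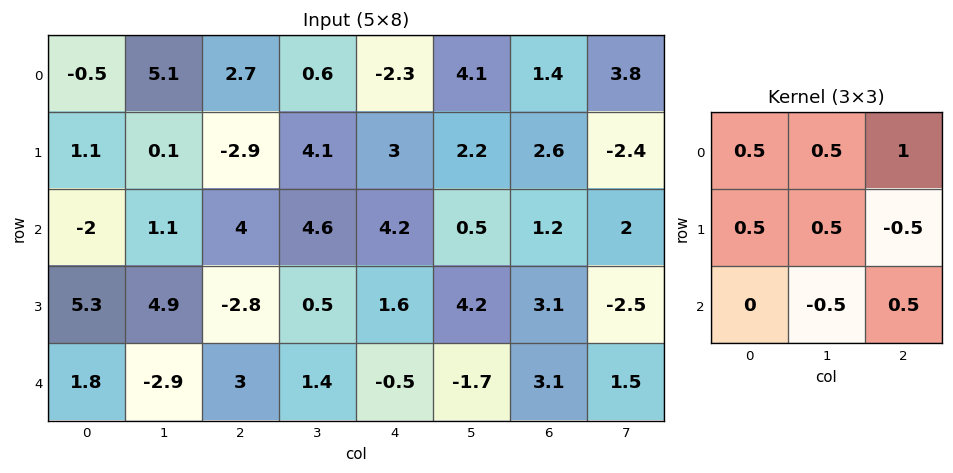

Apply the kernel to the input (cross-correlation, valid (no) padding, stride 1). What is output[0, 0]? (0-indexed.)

8.5

The receptive field on the input at this output position is [-0.5 5.1 2.7 / 1.1 0.1 -2.9 / -2 1.1 4]. Elementwise product with the kernel and sum: -0.5·0.5 + 5.1·0.5 + 2.7·1 + 1.1·0.5 + 0.1·0.5 + -2.9·-0.5 + 1.1·-0.5 + 4·0.5.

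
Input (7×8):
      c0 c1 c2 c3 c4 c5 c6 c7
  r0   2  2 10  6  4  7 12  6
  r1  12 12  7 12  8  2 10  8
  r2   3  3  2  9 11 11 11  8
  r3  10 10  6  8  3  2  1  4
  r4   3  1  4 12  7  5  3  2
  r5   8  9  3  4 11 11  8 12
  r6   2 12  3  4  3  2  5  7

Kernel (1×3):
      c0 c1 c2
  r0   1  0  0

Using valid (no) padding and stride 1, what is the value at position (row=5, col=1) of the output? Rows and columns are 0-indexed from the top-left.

The receptive field on the input at this output position is [9 3 4]. Elementwise product with the kernel and sum: 9·1.

9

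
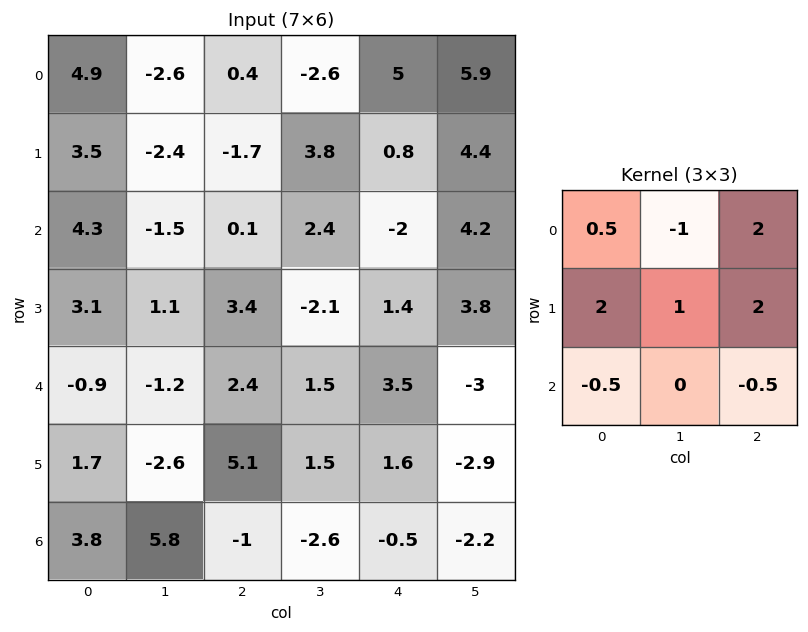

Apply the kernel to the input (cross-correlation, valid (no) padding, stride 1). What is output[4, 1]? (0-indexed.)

1.3

The receptive field on the input at this output position is [-1.2 2.4 1.5 / -2.6 5.1 1.5 / 5.8 -1 -2.6]. Elementwise product with the kernel and sum: -1.2·0.5 + 2.4·-1 + 1.5·2 + -2.6·2 + 5.1·1 + 1.5·2 + 5.8·-0.5 + -2.6·-0.5.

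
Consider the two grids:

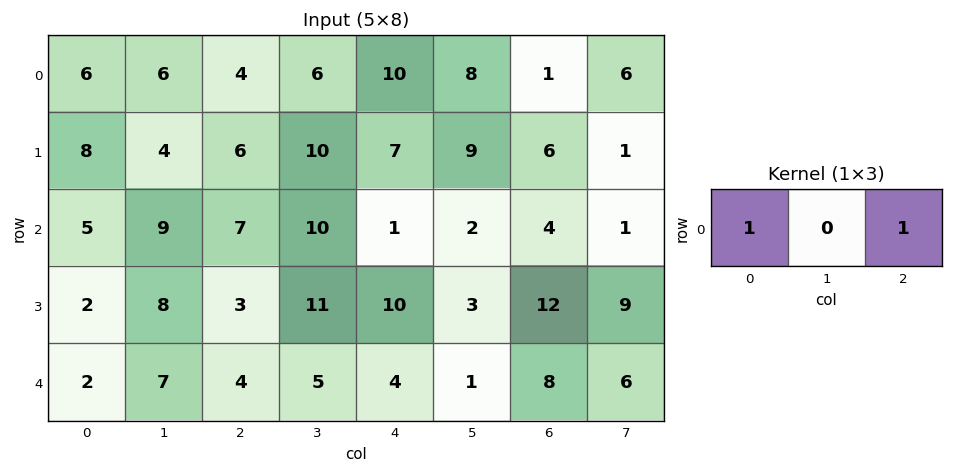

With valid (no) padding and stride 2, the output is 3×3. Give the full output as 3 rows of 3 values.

10 14 11
12 8 5
6 8 12

Output[0,0]: The receptive field on the input at this output position is [6 6 4]. Elementwise product with the kernel and sum: 6·1 + 4·1.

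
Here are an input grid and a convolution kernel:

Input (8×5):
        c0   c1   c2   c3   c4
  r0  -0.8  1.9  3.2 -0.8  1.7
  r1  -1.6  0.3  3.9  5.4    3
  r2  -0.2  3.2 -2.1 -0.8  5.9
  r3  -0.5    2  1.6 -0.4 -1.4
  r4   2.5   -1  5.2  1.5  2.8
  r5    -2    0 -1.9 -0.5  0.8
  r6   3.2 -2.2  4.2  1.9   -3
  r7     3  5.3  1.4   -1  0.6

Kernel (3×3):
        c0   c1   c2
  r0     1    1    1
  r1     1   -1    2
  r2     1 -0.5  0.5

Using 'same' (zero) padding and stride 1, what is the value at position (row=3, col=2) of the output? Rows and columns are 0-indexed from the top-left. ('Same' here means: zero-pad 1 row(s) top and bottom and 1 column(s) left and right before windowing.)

The receptive field on the zero-padded input at this output position is [3.2 -2.1 -0.8 / 2 1.6 -0.4 / -1 5.2 1.5]. Elementwise product with the kernel and sum: 3.2·1 + -2.1·1 + -0.8·1 + 2·1 + 1.6·-1 + -0.4·2 + -1·1 + 5.2·-0.5 + 1.5·0.5.

-2.95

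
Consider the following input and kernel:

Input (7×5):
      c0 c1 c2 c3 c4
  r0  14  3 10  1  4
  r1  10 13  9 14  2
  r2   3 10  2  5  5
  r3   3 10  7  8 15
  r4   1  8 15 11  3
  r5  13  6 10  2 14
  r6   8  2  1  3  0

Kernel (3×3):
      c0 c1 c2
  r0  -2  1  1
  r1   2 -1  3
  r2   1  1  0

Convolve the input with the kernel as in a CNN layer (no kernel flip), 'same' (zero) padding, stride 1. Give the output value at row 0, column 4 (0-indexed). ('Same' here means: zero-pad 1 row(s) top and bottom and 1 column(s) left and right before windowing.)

The receptive field on the zero-padded input at this output position is [0 0 0 / 1 4 0 / 14 2 0]. Elementwise product with the kernel and sum: 0·-2 + 0·1 + 0·1 + 1·2 + 4·-1 + 0·3 + 14·1 + 2·1.

14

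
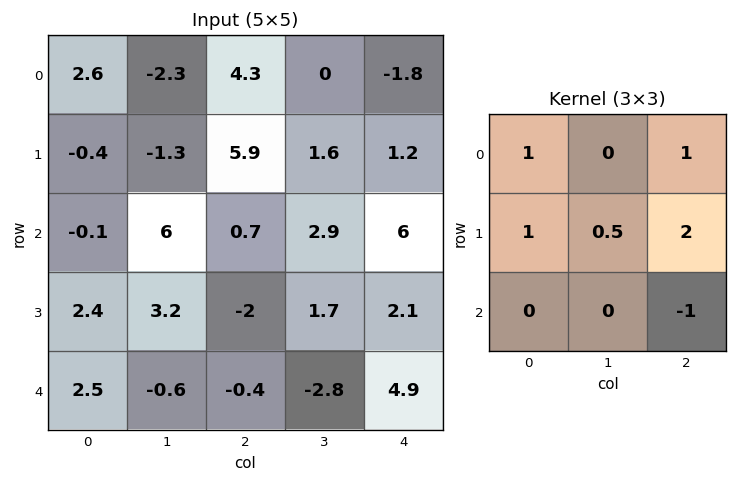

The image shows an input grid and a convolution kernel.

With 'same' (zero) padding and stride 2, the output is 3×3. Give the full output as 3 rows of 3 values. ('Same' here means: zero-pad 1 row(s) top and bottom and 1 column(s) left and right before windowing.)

-2 -1.75 -0.9
7.45 10.75 7.5
3.25 -1.5 1.35

Output[0,0]: The receptive field on the zero-padded input at this output position is [0 0 0 / 0 2.6 -2.3 / 0 -0.4 -1.3]. Elementwise product with the kernel and sum: 0·1 + 0·1 + 0·1 + 2.6·0.5 + -2.3·2 + -1.3·-1.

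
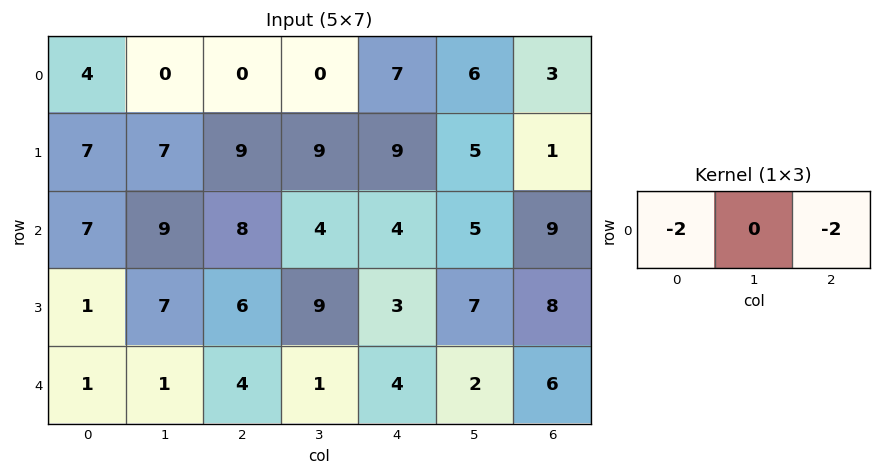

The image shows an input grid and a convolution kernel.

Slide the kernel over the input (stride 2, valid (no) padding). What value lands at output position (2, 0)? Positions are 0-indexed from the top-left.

The receptive field on the input at this output position is [1 1 4]. Elementwise product with the kernel and sum: 1·-2 + 4·-2.

-10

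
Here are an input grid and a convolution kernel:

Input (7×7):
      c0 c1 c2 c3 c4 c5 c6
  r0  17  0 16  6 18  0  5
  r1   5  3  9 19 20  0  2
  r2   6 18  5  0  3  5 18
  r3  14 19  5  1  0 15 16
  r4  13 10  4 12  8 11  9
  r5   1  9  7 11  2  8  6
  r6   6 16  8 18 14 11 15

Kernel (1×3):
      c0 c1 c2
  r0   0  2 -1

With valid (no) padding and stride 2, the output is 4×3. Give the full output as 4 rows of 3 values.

Output[0,0]: The receptive field on the input at this output position is [17 0 16]. Elementwise product with the kernel and sum: 0·2 + 16·-1.
Output[0,1]: The receptive field on the input at this output position is [16 6 18]. Elementwise product with the kernel and sum: 6·2 + 18·-1.

-16 -6 -5
31 -3 -8
16 16 13
24 22 7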